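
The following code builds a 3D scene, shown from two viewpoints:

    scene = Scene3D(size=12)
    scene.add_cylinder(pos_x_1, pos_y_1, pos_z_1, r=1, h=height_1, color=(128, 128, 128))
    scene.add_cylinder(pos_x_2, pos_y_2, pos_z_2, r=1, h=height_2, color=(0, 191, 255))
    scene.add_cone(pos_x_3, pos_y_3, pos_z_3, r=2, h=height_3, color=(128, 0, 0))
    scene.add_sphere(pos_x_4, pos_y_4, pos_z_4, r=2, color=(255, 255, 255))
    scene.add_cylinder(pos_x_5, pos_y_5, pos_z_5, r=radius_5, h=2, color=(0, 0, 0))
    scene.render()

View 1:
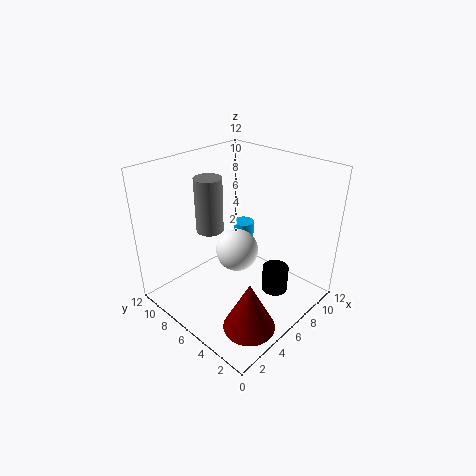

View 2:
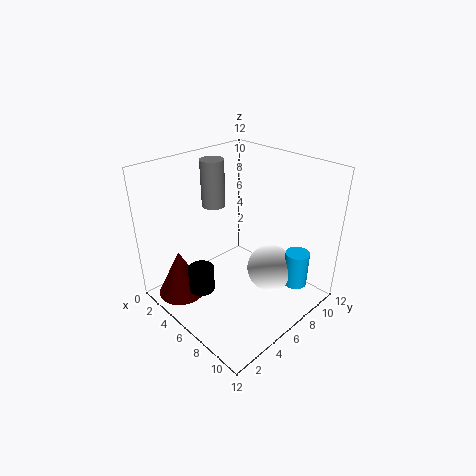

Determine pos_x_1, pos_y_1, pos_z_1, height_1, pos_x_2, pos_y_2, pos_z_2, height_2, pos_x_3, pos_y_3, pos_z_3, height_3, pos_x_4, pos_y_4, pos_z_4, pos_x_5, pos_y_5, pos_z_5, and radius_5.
pos_x_1 = 3; pos_y_1 = 6; pos_z_1 = 8; height_1 = 4; pos_x_2 = 10; pos_y_2 = 9; pos_z_2 = 2; height_2 = 3; pos_x_3 = 3; pos_y_3 = 2; pos_z_3 = 1; height_3 = 4; pos_x_4 = 8; pos_y_4 = 8; pos_z_4 = 3; pos_x_5 = 6; pos_y_5 = 2; pos_z_5 = 3; radius_5 = 1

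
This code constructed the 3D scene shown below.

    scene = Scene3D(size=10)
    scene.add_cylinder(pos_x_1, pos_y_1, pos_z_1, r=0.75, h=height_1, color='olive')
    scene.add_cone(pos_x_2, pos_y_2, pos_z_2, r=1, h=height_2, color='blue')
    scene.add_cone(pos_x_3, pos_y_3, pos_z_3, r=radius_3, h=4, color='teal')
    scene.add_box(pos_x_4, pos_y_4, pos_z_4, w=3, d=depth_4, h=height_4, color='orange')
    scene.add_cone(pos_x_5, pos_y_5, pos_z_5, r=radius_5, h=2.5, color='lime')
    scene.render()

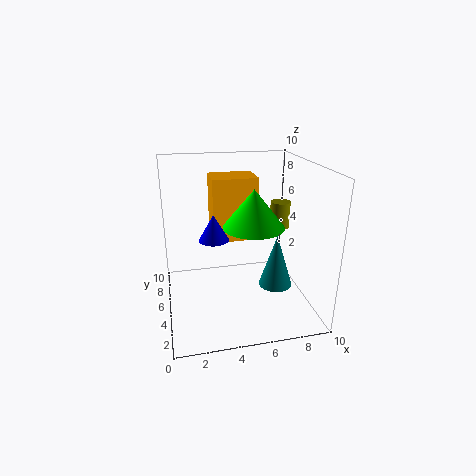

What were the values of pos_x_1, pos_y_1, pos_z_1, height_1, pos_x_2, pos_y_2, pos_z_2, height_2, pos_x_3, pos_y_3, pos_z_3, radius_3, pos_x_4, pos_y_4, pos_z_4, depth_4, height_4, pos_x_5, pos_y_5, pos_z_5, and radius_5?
pos_x_1 = 8.75; pos_y_1 = 7; pos_z_1 = 4.75; height_1 = 2; pos_x_2 = 3.25; pos_y_2 = 4.5; pos_z_2 = 5.25; height_2 = 1.75; pos_x_3 = 8; pos_y_3 = 5.25; pos_z_3 = 0.75; radius_3 = 1.25; pos_x_4 = 3.25; pos_y_4 = 4.5; pos_z_4 = 5; depth_4 = 2.25; height_4 = 4.25; pos_x_5 = 5.75; pos_y_5 = 3.75; pos_z_5 = 6.25; radius_5 = 2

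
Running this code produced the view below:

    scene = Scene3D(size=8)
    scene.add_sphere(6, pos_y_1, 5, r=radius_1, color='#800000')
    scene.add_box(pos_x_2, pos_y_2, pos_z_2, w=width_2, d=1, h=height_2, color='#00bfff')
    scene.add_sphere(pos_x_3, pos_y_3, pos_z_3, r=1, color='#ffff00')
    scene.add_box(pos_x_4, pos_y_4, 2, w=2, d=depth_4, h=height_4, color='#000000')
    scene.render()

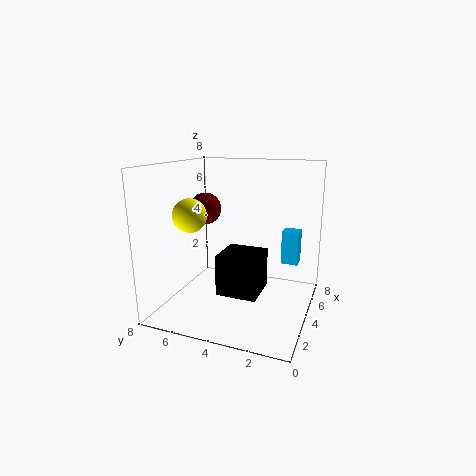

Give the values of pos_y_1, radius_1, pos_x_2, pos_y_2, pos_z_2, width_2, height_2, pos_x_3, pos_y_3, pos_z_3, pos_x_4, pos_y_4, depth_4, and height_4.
pos_y_1 = 7, radius_1 = 1, pos_x_2 = 6, pos_y_2 = 1, pos_z_2 = 2, width_2 = 1, height_2 = 2, pos_x_3 = 4, pos_y_3 = 7, pos_z_3 = 5, pos_x_4 = 1, pos_y_4 = 2, depth_4 = 2, height_4 = 2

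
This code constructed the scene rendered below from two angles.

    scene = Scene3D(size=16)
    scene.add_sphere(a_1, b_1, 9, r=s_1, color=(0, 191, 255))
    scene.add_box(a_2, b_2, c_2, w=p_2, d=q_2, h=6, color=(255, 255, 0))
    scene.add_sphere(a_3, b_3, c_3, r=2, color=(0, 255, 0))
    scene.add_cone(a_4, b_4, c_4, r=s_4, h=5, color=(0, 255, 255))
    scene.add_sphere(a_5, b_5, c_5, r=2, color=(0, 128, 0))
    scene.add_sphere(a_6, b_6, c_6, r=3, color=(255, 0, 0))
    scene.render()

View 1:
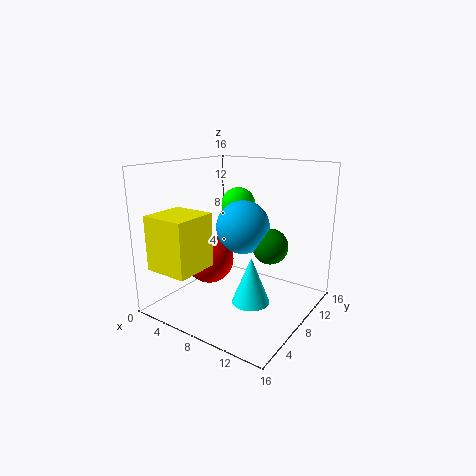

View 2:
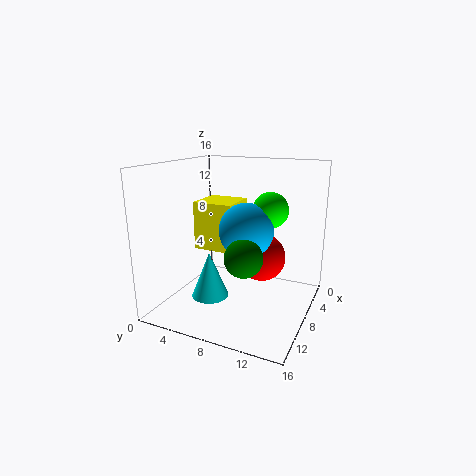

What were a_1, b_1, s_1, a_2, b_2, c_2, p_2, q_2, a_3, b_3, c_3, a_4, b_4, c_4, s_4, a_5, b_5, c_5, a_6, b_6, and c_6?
a_1 = 8, b_1 = 9, s_1 = 3, a_2 = 1, b_2 = 1, c_2 = 5, p_2 = 5, q_2 = 5, a_3 = 6, b_3 = 11, c_3 = 11, a_4 = 11, b_4 = 6, c_4 = 2, s_4 = 2, a_5 = 11, b_5 = 10, c_5 = 7, a_6 = 3, b_6 = 9, c_6 = 4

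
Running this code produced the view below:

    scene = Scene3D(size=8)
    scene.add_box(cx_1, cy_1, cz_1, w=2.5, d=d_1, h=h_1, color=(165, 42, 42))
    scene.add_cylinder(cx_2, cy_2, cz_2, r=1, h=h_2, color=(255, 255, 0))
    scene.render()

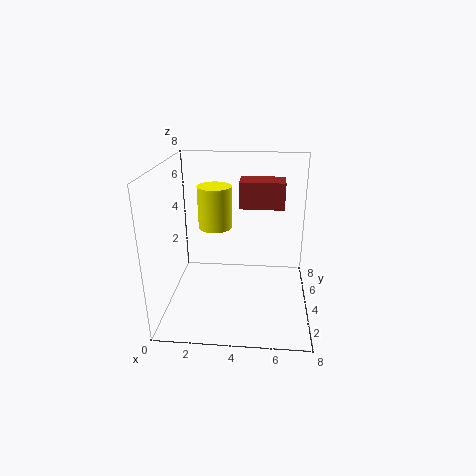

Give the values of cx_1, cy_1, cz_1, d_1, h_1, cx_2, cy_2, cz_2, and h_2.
cx_1 = 4
cy_1 = 4.5
cz_1 = 5.5
d_1 = 1.5
h_1 = 1.5
cx_2 = 2.5
cy_2 = 5.5
cz_2 = 4
h_2 = 2.5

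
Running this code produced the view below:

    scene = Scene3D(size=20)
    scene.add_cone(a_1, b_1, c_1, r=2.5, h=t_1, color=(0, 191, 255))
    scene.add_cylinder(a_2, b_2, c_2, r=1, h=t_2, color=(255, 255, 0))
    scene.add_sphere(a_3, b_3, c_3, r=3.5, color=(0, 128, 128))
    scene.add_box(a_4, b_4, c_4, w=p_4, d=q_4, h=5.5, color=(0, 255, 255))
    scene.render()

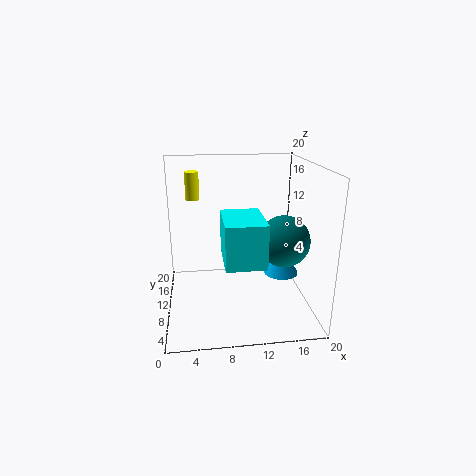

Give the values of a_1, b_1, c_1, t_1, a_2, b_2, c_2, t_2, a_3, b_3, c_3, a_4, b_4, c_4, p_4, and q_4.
a_1 = 16.5; b_1 = 10.5; c_1 = 4; t_1 = 4.5; a_2 = 4; b_2 = 14.5; c_2 = 14.5; t_2 = 4; a_3 = 16; b_3 = 8; c_3 = 10; a_4 = 7.5; b_4 = 2; c_4 = 9; p_4 = 5; q_4 = 7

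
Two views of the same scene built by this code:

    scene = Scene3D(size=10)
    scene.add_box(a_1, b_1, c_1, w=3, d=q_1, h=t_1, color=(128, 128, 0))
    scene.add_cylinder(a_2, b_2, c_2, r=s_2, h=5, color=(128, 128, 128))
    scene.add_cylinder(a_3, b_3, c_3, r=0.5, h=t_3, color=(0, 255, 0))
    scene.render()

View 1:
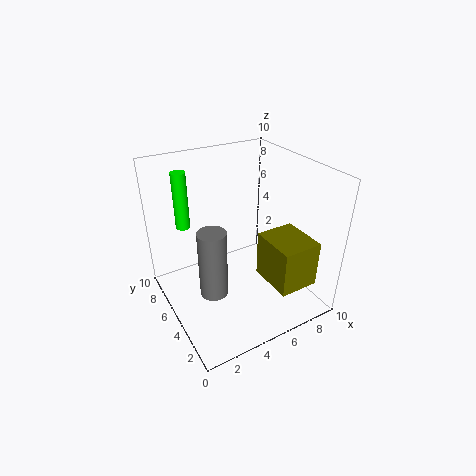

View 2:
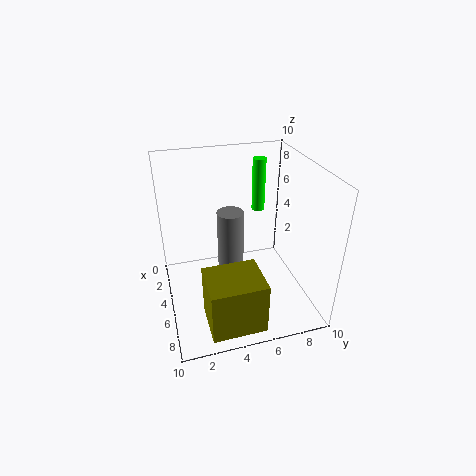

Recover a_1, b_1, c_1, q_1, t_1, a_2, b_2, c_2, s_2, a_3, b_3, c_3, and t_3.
a_1 = 7
b_1 = 2
c_1 = 1
q_1 = 3.5
t_1 = 3.5
a_2 = 3
b_2 = 5
c_2 = 1
s_2 = 1
a_3 = 2
b_3 = 7.5
c_3 = 5.5
t_3 = 4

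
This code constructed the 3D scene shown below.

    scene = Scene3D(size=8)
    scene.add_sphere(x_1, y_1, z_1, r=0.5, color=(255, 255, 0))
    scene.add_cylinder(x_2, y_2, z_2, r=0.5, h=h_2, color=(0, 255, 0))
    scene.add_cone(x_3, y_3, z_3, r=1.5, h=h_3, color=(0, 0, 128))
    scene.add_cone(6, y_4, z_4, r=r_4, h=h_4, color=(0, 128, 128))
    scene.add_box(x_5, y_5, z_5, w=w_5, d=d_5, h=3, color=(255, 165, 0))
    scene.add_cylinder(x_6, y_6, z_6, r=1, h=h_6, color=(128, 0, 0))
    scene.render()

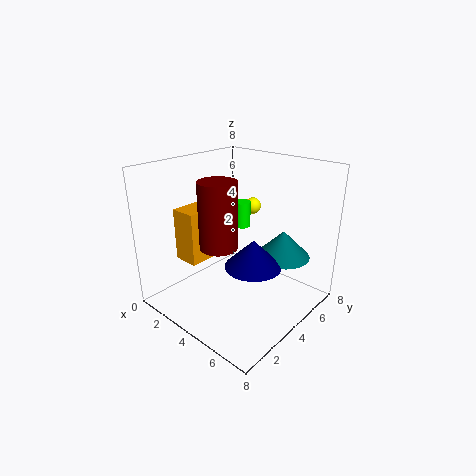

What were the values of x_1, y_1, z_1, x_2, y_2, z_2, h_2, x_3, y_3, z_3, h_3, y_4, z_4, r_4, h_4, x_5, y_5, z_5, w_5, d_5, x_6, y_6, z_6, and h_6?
x_1 = 3
y_1 = 6.5
z_1 = 5
x_2 = 3
y_2 = 5.5
z_2 = 4
h_2 = 1.5
x_3 = 5.5
y_3 = 3.5
z_3 = 3
h_3 = 1.5
y_4 = 5.5
z_4 = 3
r_4 = 1.5
h_4 = 1.5
x_5 = 1
y_5 = 2
z_5 = 2.5
w_5 = 1.5
d_5 = 2.5
x_6 = 4
y_6 = 2.5
z_6 = 4
h_6 = 3.5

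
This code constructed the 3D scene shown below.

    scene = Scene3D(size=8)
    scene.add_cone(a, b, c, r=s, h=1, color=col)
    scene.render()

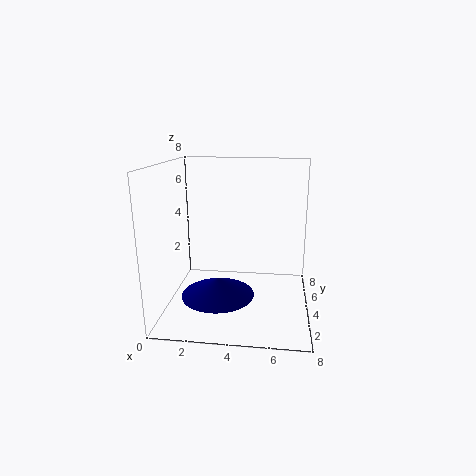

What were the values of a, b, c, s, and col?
a = 3; b = 3; c = 1; s = 2; col = 'navy'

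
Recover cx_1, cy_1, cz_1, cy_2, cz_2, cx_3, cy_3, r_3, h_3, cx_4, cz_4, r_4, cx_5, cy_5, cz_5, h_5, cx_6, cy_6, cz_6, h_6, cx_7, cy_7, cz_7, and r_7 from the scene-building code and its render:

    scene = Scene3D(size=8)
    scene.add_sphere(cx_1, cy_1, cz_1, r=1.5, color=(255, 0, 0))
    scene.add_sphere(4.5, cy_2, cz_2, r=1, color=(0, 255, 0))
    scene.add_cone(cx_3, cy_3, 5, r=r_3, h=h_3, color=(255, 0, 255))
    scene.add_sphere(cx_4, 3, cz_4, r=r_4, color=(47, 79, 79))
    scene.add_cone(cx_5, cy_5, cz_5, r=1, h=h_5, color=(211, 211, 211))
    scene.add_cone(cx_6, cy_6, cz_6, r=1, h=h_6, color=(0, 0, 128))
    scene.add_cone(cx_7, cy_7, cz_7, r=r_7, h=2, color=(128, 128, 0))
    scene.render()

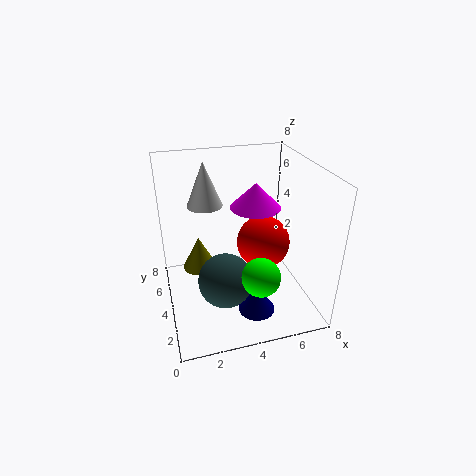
cx_1 = 5.5, cy_1 = 4, cz_1 = 3.5, cy_2 = 1.5, cz_2 = 3, cx_3 = 5.5, cy_3 = 5.5, r_3 = 1.5, h_3 = 1.5, cx_4 = 3, cz_4 = 2, r_4 = 1.5, cx_5 = 2.5, cy_5 = 5.5, cz_5 = 5.5, h_5 = 2.5, cx_6 = 4.5, cy_6 = 2, cz_6 = 0.5, h_6 = 1.5, cx_7 = 2, cy_7 = 5.5, cz_7 = 1.5, r_7 = 1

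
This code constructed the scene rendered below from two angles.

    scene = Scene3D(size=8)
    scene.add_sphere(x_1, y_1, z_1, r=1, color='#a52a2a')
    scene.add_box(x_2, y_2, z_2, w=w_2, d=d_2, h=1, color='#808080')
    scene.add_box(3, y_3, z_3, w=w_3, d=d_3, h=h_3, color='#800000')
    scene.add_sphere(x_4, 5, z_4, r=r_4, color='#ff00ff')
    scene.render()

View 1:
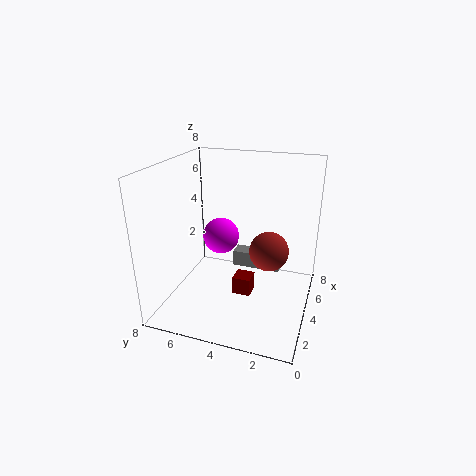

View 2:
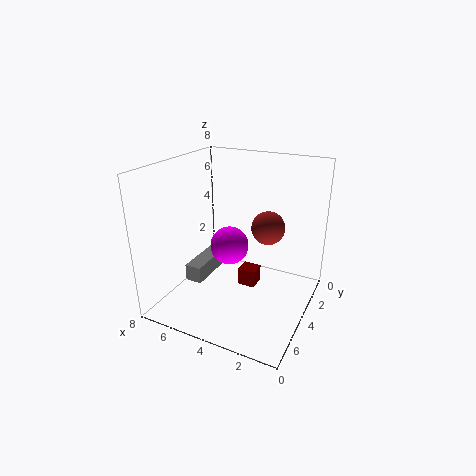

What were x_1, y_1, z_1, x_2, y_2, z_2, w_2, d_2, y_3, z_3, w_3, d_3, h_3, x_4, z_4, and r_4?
x_1 = 3, y_1 = 2, z_1 = 4, x_2 = 6, y_2 = 2, z_2 = 1, w_2 = 1, d_2 = 3, y_3 = 3, z_3 = 1, w_3 = 1, d_3 = 1, h_3 = 1, x_4 = 4, z_4 = 4, r_4 = 1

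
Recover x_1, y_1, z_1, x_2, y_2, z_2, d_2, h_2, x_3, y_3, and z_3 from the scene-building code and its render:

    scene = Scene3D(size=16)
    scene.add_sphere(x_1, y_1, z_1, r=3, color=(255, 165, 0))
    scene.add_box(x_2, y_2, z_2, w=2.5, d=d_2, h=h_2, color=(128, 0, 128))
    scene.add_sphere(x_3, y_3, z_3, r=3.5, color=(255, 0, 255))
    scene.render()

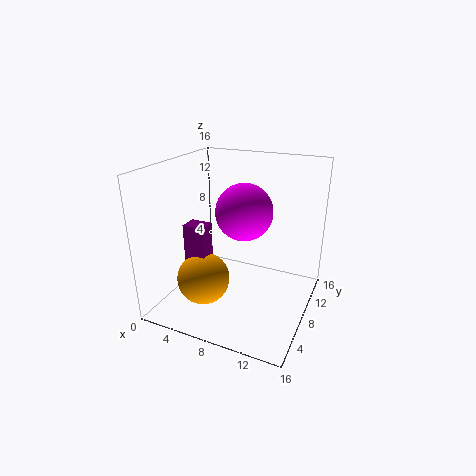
x_1 = 4.5
y_1 = 6
z_1 = 3
x_2 = 2.5
y_2 = 5.5
z_2 = 4
d_2 = 2
h_2 = 5.5
x_3 = 7
y_3 = 12
z_3 = 9.5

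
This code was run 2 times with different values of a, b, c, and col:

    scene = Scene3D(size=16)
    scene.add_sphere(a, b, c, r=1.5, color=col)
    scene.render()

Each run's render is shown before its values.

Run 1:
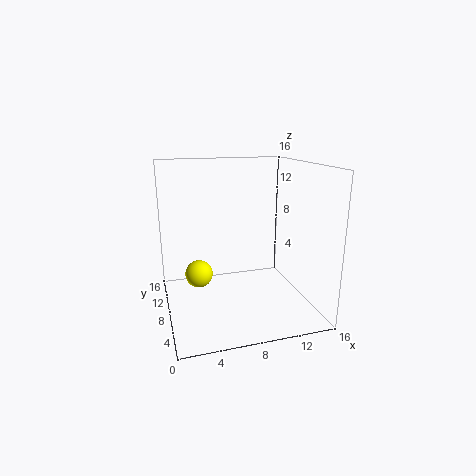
a = 3.5
b = 8
c = 4.25
col = 'yellow'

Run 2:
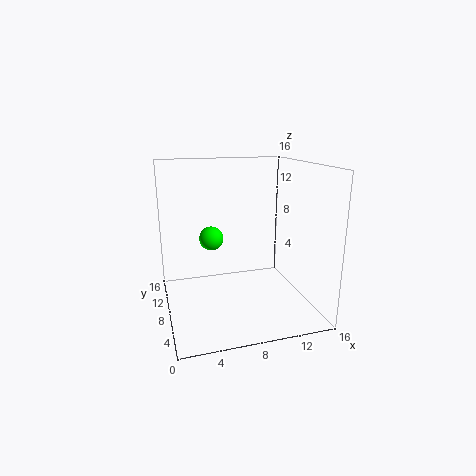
a = 6
b = 13
c = 6.5
col = 'lime'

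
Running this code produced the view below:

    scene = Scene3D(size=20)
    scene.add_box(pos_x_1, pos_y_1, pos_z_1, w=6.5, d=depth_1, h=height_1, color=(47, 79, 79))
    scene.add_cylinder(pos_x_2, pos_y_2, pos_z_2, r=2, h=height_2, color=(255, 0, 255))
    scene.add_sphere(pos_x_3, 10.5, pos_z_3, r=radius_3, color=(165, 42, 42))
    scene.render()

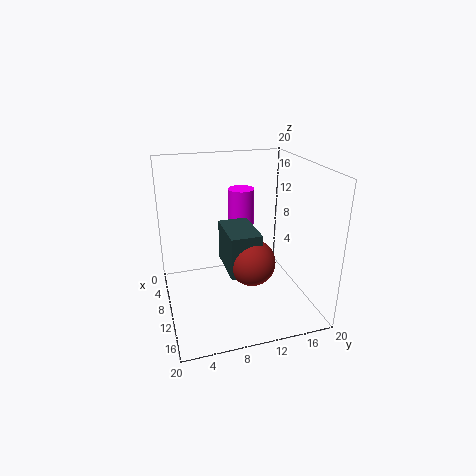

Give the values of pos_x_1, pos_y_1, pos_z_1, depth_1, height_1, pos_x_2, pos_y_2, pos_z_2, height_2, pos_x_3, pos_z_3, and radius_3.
pos_x_1 = 9; pos_y_1 = 7.5; pos_z_1 = 7; depth_1 = 4; height_1 = 5.5; pos_x_2 = 3.5; pos_y_2 = 12.5; pos_z_2 = 5.5; height_2 = 9.5; pos_x_3 = 14.5; pos_z_3 = 8.5; radius_3 = 3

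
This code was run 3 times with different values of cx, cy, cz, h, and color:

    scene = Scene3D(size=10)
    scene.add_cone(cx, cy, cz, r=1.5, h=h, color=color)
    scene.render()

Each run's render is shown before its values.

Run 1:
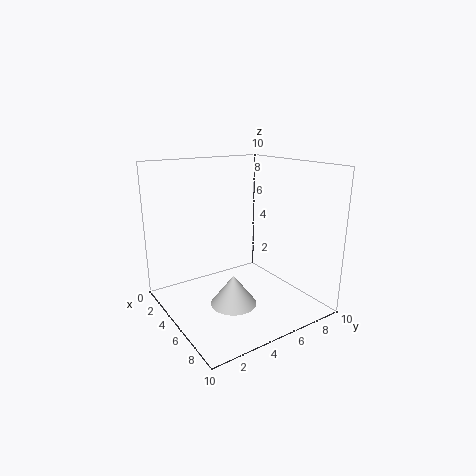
cx = 6.75
cy = 3.5
cz = 1.25
h = 2
color = 'lightgray'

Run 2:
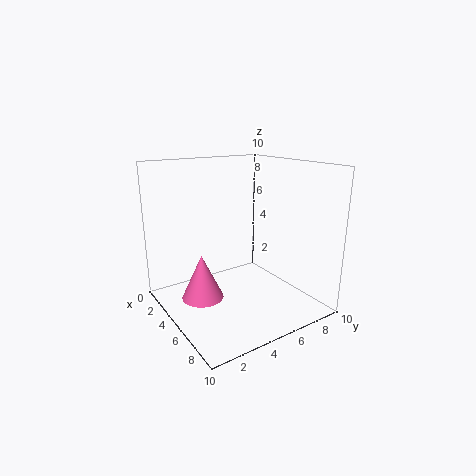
cx = 3.75
cy = 2.75
cz = 0.5
h = 3.25
color = 'hotpink'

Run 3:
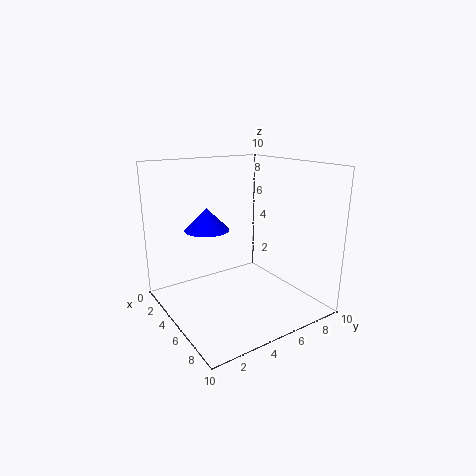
cx = 4.25
cy = 3
cz = 5.75
h = 1.5
color = 'blue'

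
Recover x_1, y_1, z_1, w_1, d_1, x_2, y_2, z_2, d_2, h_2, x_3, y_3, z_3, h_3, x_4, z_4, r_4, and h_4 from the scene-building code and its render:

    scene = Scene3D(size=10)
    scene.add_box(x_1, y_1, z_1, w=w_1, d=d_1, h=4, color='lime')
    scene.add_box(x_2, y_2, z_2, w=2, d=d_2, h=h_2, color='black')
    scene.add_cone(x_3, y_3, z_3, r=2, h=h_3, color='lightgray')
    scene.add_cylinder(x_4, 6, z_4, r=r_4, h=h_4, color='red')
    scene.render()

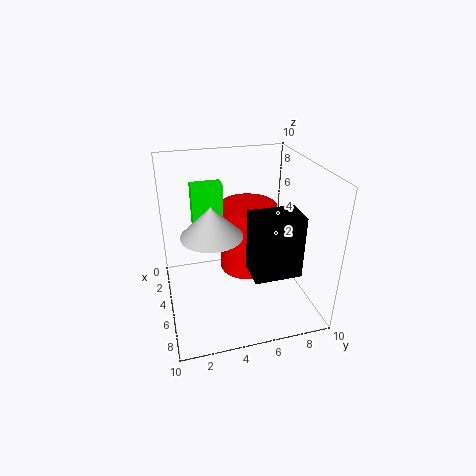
x_1 = 4
y_1 = 2
z_1 = 5
w_1 = 1
d_1 = 2
x_2 = 7
y_2 = 5
z_2 = 4
d_2 = 3
h_2 = 4
x_3 = 6
y_3 = 3
z_3 = 6
h_3 = 2
x_4 = 4
z_4 = 2
r_4 = 2
h_4 = 5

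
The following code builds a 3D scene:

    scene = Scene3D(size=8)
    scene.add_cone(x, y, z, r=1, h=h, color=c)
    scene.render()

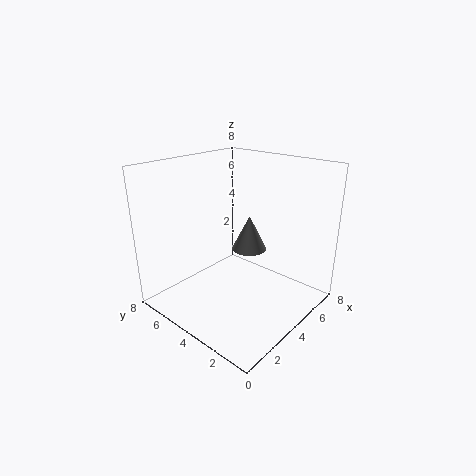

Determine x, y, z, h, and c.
x = 5
y = 4
z = 3
h = 2
c = 'gray'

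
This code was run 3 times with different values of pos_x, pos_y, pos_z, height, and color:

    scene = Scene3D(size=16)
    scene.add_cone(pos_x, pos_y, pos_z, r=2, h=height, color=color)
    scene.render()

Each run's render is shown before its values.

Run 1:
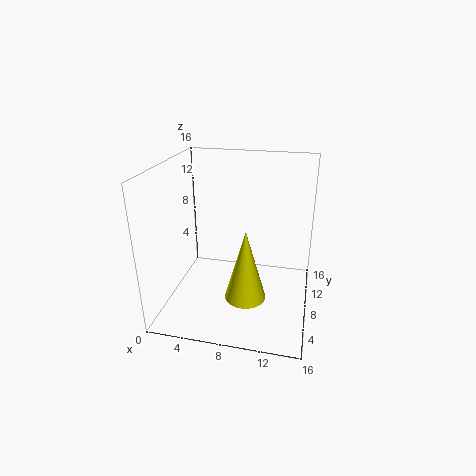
pos_x = 10; pos_y = 2.5; pos_z = 4.5; height = 7; color = 'yellow'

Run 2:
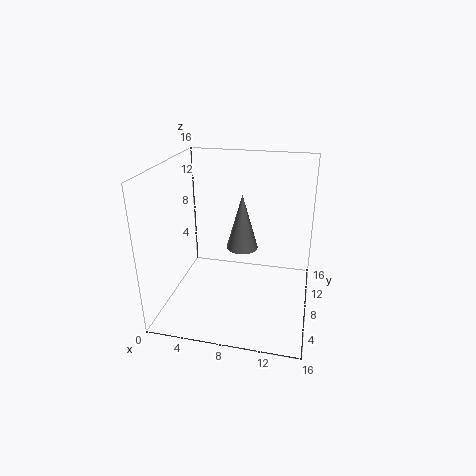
pos_x = 7.5; pos_y = 12.5; pos_z = 4.5; height = 7; color = 'gray'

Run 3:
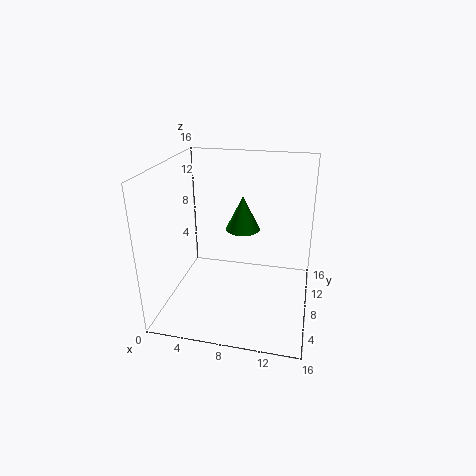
pos_x = 8; pos_y = 10.5; pos_z = 8; height = 4; color = 'green'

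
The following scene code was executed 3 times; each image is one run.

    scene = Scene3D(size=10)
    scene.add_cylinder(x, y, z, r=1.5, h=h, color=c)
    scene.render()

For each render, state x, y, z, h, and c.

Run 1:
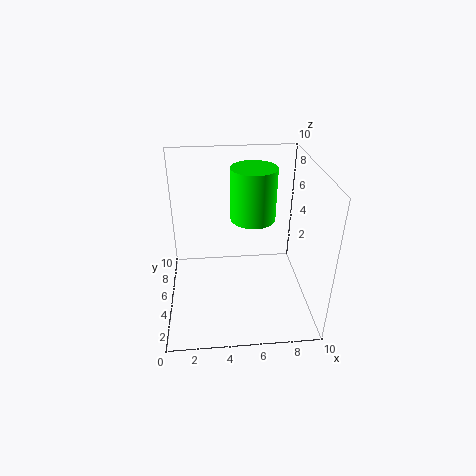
x = 6
y = 5
z = 6.5
h = 3.5
c = 'lime'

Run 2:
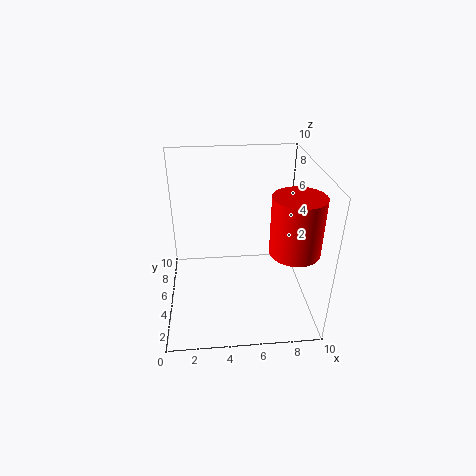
x = 8
y = 1.5
z = 6
h = 3.5
c = 'red'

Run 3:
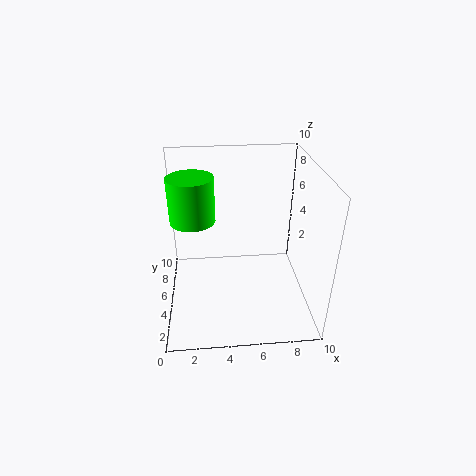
x = 2
y = 5
z = 6.5
h = 3
c = 'lime'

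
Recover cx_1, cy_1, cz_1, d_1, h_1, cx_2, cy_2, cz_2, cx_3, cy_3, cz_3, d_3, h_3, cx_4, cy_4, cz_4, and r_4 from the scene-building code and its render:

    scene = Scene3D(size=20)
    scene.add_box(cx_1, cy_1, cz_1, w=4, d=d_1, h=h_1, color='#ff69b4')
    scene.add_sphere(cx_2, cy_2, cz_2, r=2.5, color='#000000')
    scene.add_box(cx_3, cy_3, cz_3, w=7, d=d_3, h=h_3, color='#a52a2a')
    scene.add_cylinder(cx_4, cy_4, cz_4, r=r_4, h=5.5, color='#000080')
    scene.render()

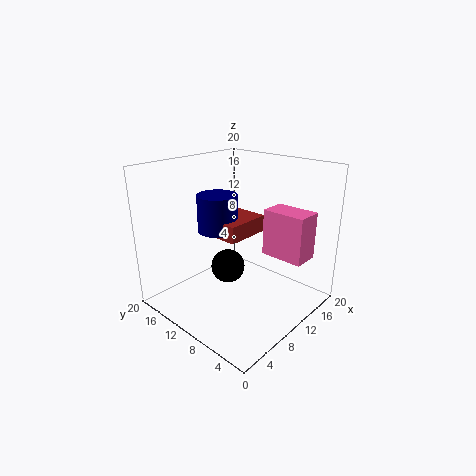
cx_1 = 15, cy_1 = 3, cz_1 = 6, d_1 = 6.5, h_1 = 7, cx_2 = 10.5, cy_2 = 12.5, cz_2 = 4.5, cx_3 = 9.5, cy_3 = 10.5, cz_3 = 9, d_3 = 6.5, h_3 = 2.5, cx_4 = 11, cy_4 = 15, cz_4 = 9.5, r_4 = 3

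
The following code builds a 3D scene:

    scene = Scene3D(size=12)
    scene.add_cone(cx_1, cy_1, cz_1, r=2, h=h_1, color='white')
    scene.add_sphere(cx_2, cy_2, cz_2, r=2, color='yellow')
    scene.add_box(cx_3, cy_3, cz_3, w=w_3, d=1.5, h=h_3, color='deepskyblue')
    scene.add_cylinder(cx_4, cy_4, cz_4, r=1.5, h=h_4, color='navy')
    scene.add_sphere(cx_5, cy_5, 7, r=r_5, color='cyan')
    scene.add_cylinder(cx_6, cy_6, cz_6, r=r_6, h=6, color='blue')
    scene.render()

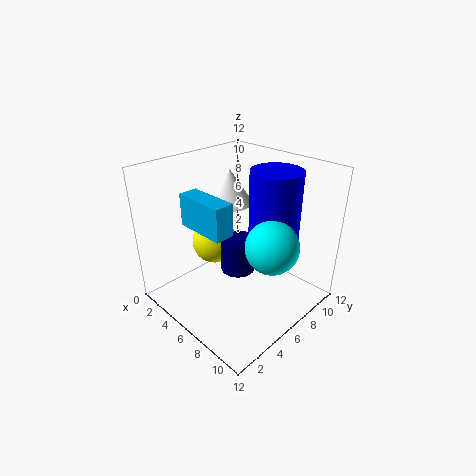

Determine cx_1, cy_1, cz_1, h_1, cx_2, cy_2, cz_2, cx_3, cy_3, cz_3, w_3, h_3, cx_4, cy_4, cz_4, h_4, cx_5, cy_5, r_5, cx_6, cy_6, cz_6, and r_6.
cx_1 = 3.5, cy_1 = 7.5, cz_1 = 8, h_1 = 3, cx_2 = 3, cy_2 = 6, cz_2 = 4.5, cx_3 = 4, cy_3 = 2, cz_3 = 8, w_3 = 4, h_3 = 2.5, cx_4 = 5.5, cy_4 = 6.5, cz_4 = 2.5, h_4 = 3, cx_5 = 10, cy_5 = 5.5, r_5 = 2, cx_6 = 8.5, cy_6 = 7.5, cz_6 = 6, r_6 = 2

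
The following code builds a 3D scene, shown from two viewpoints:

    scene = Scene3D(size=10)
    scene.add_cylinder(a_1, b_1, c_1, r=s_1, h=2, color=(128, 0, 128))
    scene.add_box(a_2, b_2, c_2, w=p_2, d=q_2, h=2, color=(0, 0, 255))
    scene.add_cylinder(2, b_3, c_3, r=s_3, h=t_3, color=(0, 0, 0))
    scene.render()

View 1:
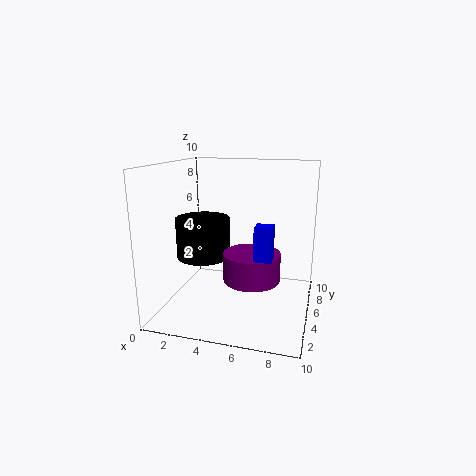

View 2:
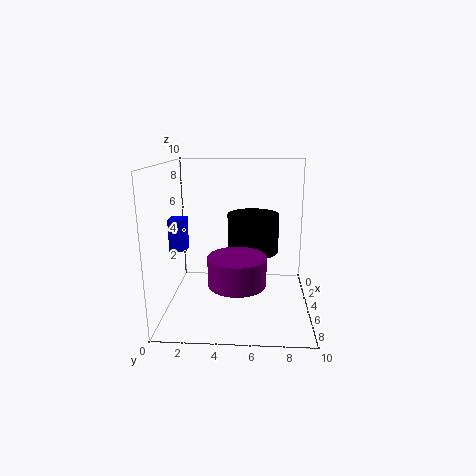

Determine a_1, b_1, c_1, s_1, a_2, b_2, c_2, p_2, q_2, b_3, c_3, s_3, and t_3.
a_1 = 6, b_1 = 5, c_1 = 2, s_1 = 2, a_2 = 7, b_2 = 1, c_2 = 5, p_2 = 1, q_2 = 1, b_3 = 6, c_3 = 3, s_3 = 2, t_3 = 3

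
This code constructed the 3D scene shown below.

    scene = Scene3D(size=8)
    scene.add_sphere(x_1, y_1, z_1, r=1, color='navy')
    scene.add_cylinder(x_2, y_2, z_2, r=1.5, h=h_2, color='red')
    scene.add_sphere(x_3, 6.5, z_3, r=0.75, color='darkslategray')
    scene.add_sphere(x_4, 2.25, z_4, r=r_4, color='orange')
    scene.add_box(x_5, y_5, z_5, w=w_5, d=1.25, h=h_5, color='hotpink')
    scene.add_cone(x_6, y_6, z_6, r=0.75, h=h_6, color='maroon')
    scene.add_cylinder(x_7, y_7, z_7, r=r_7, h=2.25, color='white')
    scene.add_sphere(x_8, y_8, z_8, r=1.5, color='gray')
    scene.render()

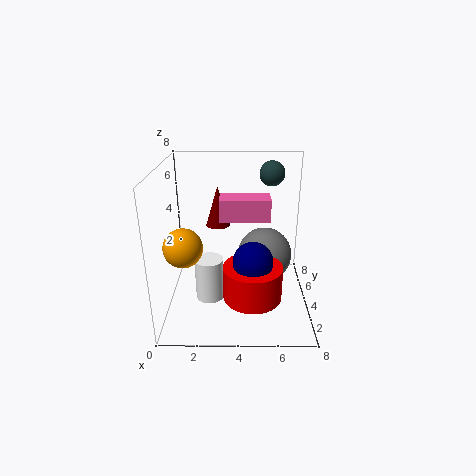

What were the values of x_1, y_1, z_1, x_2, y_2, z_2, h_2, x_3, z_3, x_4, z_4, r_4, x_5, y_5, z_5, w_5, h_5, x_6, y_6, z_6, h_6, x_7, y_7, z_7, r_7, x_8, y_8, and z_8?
x_1 = 4.75
y_1 = 1.75
z_1 = 3.75
x_2 = 4.75
y_2 = 1.75
z_2 = 1.75
h_2 = 1.75
x_3 = 6
z_3 = 7
x_4 = 1.25
z_4 = 4.25
r_4 = 1
x_5 = 3
y_5 = 3.75
z_5 = 5
w_5 = 2.75
h_5 = 1.25
x_6 = 2.75
y_6 = 6.5
z_6 = 3.75
h_6 = 2.5
x_7 = 2.5
y_7 = 2.5
z_7 = 1.25
r_7 = 0.75
x_8 = 5.5
y_8 = 4
z_8 = 3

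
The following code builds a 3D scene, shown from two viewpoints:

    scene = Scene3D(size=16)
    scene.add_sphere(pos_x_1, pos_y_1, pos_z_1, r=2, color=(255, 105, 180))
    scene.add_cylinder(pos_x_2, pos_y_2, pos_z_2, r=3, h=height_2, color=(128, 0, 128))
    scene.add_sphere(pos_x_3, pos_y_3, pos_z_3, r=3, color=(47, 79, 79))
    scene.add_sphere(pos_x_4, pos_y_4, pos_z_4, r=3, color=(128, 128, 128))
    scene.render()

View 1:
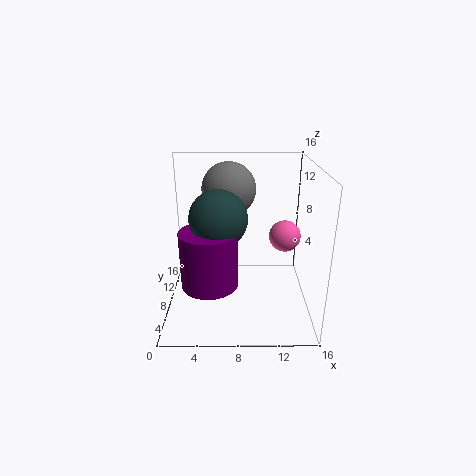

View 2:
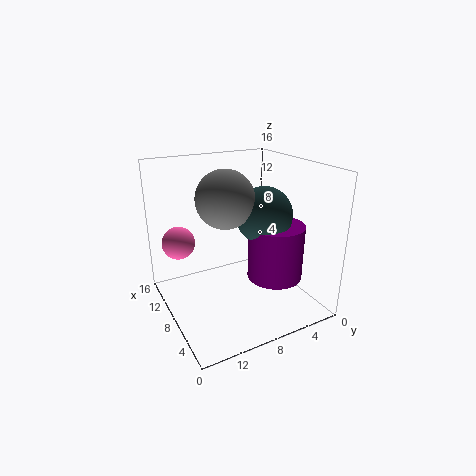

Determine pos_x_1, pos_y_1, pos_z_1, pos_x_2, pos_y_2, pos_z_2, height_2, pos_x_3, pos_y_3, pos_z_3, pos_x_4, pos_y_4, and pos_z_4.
pos_x_1 = 14
pos_y_1 = 13
pos_z_1 = 6
pos_x_2 = 5
pos_y_2 = 5
pos_z_2 = 4
height_2 = 6
pos_x_3 = 6
pos_y_3 = 6
pos_z_3 = 11
pos_x_4 = 7
pos_y_4 = 10
pos_z_4 = 13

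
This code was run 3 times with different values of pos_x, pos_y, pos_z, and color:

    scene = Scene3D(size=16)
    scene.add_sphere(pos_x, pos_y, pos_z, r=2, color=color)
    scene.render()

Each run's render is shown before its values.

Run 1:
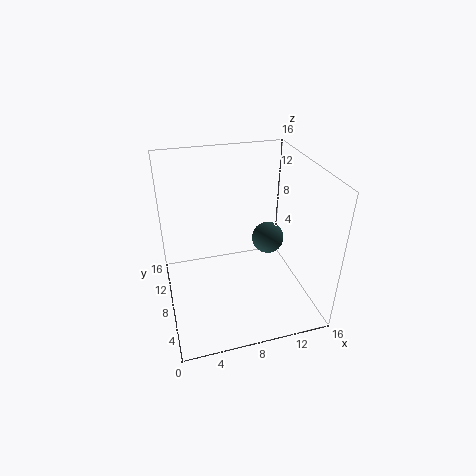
pos_x = 13; pos_y = 11.5; pos_z = 5; color = 'darkslategray'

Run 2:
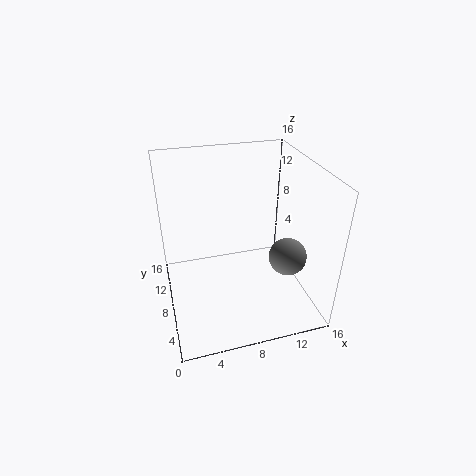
pos_x = 12.5; pos_y = 4.5; pos_z = 7; color = 'gray'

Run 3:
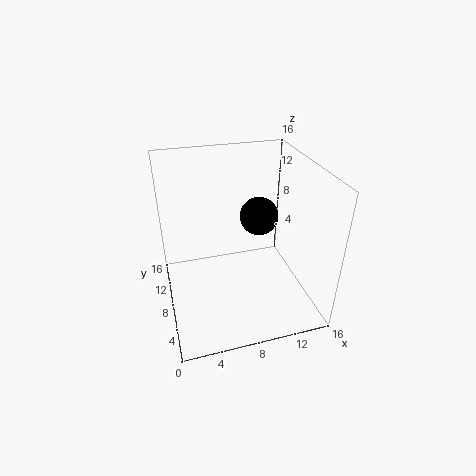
pos_x = 10; pos_y = 7; pos_z = 11; color = 'black'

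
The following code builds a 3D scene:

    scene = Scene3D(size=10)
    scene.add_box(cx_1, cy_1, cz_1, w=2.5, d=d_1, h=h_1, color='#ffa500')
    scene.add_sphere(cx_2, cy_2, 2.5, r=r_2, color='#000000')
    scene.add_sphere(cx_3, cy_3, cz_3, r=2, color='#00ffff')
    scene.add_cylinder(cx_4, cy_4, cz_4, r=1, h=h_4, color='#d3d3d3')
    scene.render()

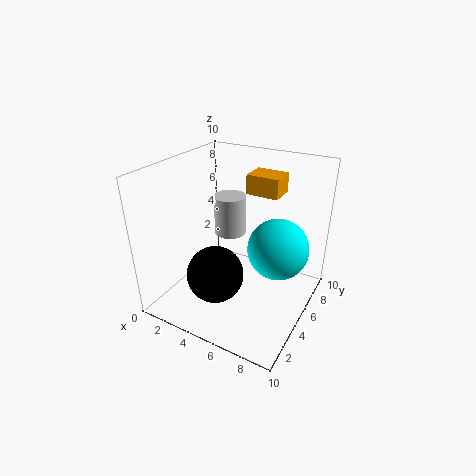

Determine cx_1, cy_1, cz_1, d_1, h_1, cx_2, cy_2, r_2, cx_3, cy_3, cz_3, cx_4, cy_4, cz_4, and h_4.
cx_1 = 4
cy_1 = 8
cz_1 = 7
d_1 = 2
h_1 = 1.5
cx_2 = 4
cy_2 = 3.5
r_2 = 2
cx_3 = 8
cy_3 = 5
cz_3 = 5
cx_4 = 5
cy_4 = 4
cz_4 = 6
h_4 = 2.5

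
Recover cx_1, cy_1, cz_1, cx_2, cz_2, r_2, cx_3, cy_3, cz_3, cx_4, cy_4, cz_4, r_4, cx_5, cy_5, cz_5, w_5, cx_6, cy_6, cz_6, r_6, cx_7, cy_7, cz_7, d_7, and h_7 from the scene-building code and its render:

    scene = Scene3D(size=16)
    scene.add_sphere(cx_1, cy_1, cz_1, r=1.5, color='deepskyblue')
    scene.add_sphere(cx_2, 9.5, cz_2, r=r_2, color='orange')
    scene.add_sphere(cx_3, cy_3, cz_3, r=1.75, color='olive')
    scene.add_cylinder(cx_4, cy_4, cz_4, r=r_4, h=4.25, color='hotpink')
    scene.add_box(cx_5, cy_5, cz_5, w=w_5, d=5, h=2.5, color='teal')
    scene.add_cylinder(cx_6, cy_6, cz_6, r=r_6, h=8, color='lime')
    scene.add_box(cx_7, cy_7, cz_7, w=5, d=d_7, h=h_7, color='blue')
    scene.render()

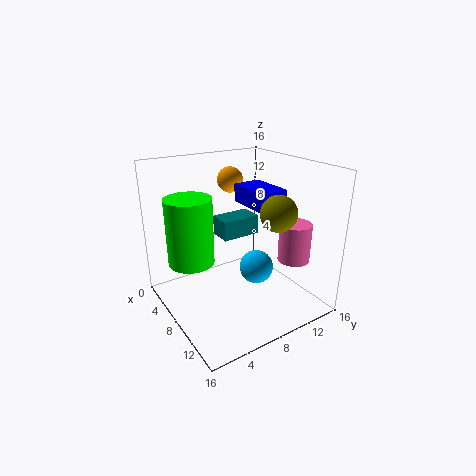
cx_1 = 14.5, cy_1 = 5.75, cz_1 = 8.25, cx_2 = 4, cz_2 = 13.5, r_2 = 1.5, cx_3 = 13.75, cy_3 = 8.75, cz_3 = 12.5, cx_4 = 12, cy_4 = 12.75, cz_4 = 5.75, r_4 = 1.75, cx_5 = 1, cy_5 = 8.75, cz_5 = 5.75, w_5 = 3, cx_6 = 3.5, cy_6 = 4.25, cz_6 = 4, r_6 = 2.75, cx_7 = 5.75, cy_7 = 9, cz_7 = 11.5, d_7 = 3.25, h_7 = 2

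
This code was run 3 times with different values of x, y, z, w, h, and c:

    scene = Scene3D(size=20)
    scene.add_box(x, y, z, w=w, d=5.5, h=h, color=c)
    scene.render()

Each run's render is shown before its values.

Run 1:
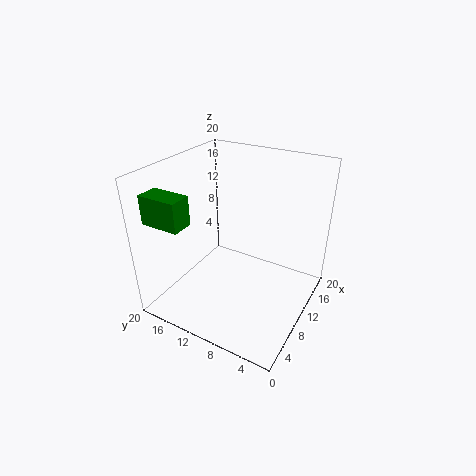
x = 2.5; y = 14.5; z = 13; w = 3; h = 4; c = 'green'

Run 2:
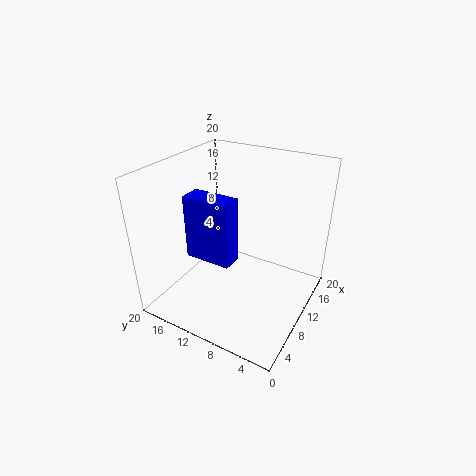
x = 1.5; y = 6.5; z = 11.5; w = 2.5; h = 7.5; c = 'blue'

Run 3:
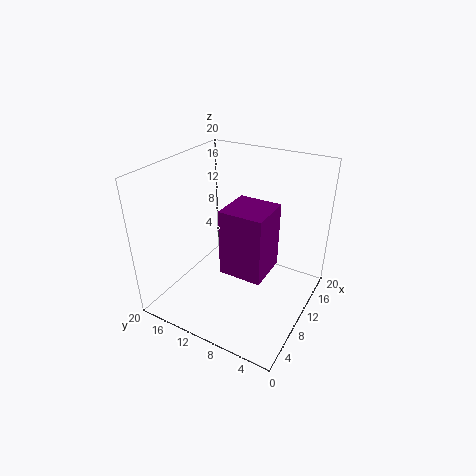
x = 4.5; y = 4; z = 8; w = 5.5; h = 8.5; c = 'purple'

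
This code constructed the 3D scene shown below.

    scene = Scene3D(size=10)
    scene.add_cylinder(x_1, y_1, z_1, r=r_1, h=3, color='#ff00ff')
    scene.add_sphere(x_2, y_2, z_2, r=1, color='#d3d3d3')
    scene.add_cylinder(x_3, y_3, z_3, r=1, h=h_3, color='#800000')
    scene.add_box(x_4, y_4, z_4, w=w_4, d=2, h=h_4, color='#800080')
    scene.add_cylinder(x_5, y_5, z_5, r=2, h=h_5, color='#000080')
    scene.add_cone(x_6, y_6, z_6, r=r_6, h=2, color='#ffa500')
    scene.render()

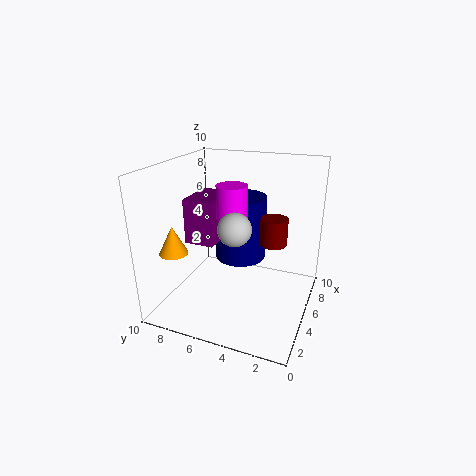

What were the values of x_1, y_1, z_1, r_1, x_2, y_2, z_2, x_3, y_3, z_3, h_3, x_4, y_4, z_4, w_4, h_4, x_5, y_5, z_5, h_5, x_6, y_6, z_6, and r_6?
x_1 = 4
y_1 = 5
z_1 = 6
r_1 = 1
x_2 = 2
y_2 = 4
z_2 = 7
x_3 = 7
y_3 = 3
z_3 = 4
h_3 = 2
x_4 = 3
y_4 = 6
z_4 = 5
w_4 = 3
h_4 = 3
x_5 = 8
y_5 = 6
z_5 = 2
h_5 = 5
x_6 = 3
y_6 = 9
z_6 = 4
r_6 = 1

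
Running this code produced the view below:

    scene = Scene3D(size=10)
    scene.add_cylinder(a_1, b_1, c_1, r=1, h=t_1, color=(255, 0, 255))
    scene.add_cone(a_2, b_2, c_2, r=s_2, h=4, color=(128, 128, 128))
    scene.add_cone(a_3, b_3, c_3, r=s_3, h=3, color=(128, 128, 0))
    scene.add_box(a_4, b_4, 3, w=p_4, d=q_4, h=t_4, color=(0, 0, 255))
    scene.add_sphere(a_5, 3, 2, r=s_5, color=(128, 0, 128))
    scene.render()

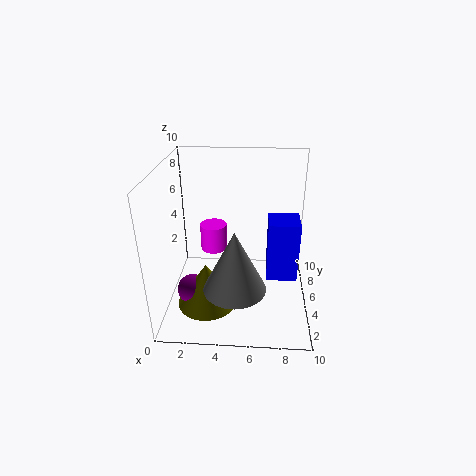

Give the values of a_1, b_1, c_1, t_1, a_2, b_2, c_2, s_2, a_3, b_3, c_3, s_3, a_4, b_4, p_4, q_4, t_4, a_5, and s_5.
a_1 = 3, b_1 = 7, c_1 = 3, t_1 = 2, a_2 = 5, b_2 = 2, c_2 = 3, s_2 = 2, a_3 = 3, b_3 = 3, c_3 = 1, s_3 = 2, a_4 = 7, b_4 = 3, p_4 = 2, q_4 = 2, t_4 = 4, a_5 = 2, s_5 = 1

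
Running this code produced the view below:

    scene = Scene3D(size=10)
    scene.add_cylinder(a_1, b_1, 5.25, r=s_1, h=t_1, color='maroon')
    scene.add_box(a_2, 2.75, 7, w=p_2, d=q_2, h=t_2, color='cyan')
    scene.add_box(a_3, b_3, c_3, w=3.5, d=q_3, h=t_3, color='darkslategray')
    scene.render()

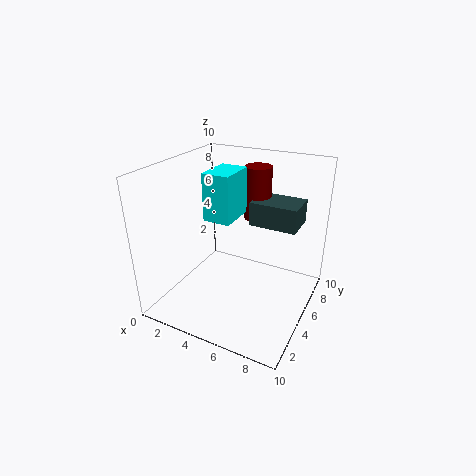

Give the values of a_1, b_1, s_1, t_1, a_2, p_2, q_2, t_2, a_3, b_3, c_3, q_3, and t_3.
a_1 = 5; b_1 = 8.25; s_1 = 1; t_1 = 4; a_2 = 3.75; p_2 = 1.75; q_2 = 2.5; t_2 = 3; a_3 = 5; b_3 = 6.75; c_3 = 5.25; q_3 = 2.5; t_3 = 1.75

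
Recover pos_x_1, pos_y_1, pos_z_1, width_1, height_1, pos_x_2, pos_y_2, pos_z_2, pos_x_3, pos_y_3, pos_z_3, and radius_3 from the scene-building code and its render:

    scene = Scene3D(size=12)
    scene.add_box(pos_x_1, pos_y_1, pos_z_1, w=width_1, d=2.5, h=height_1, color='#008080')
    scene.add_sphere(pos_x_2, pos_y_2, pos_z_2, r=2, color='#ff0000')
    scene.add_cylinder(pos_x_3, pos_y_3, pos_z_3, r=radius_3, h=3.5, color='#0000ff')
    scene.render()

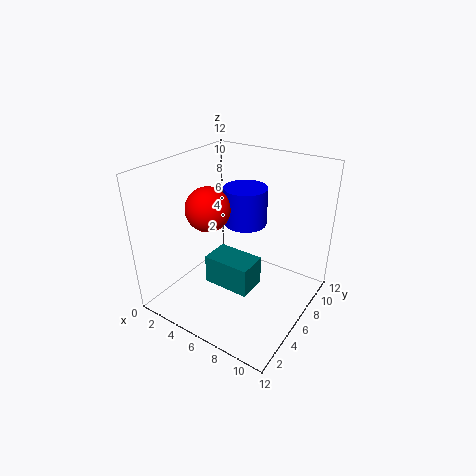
pos_x_1 = 4, pos_y_1 = 4, pos_z_1 = 2, width_1 = 4, height_1 = 2.5, pos_x_2 = 2.5, pos_y_2 = 6.5, pos_z_2 = 7.5, pos_x_3 = 4.5, pos_y_3 = 9.5, pos_z_3 = 5.5, radius_3 = 2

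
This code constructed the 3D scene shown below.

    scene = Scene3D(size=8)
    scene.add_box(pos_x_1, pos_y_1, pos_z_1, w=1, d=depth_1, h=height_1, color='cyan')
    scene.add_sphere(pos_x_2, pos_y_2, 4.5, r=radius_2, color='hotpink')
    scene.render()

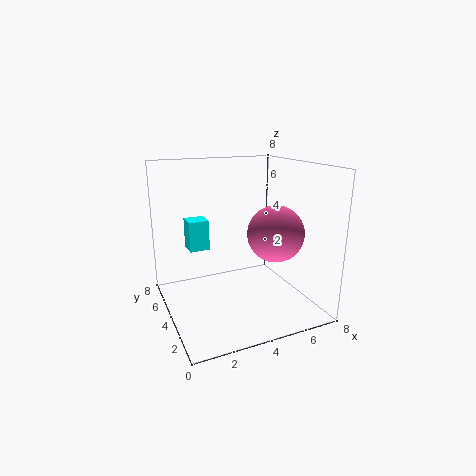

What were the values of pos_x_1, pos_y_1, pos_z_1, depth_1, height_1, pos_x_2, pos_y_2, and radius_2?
pos_x_1 = 1, pos_y_1 = 3, pos_z_1 = 4, depth_1 = 1, height_1 = 1.5, pos_x_2 = 5.5, pos_y_2 = 2.5, radius_2 = 1.5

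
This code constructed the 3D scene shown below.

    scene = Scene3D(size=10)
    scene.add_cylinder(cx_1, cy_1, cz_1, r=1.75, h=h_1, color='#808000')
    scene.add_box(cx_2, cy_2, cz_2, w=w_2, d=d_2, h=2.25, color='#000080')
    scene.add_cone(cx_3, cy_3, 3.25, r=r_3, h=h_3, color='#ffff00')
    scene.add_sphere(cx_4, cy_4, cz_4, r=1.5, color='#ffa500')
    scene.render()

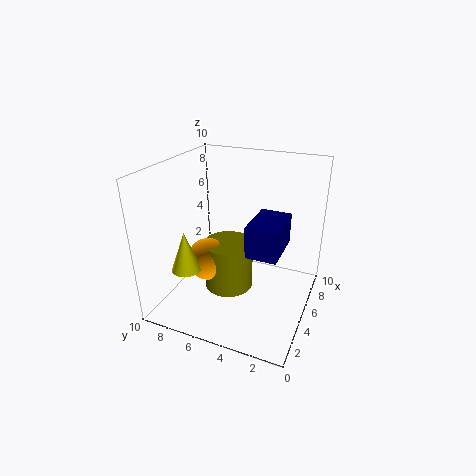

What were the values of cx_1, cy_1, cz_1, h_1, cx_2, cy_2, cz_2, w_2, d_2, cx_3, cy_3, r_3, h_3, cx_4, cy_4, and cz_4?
cx_1 = 5; cy_1 = 5.75; cz_1 = 1; h_1 = 3.5; cx_2 = 4.25; cy_2 = 2; cz_2 = 4; w_2 = 3.5; d_2 = 2.25; cx_3 = 2.5; cy_3 = 7.75; r_3 = 1; h_3 = 2.75; cx_4 = 4.25; cy_4 = 7; cz_4 = 3.25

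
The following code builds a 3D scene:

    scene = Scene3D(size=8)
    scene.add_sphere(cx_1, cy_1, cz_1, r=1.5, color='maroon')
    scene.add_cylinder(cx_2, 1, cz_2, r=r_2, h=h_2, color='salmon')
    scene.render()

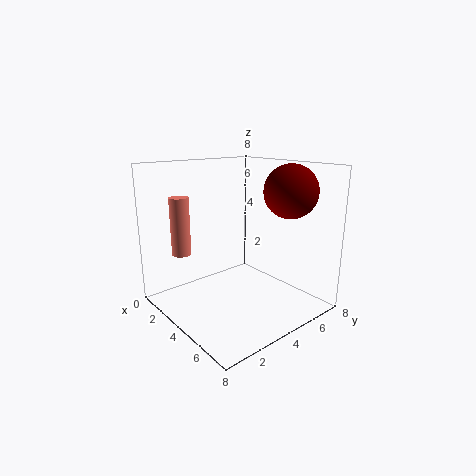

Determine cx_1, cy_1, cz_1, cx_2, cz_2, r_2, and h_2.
cx_1 = 5.5, cy_1 = 6.5, cz_1 = 6.5, cx_2 = 3, cz_2 = 3.5, r_2 = 0.5, h_2 = 3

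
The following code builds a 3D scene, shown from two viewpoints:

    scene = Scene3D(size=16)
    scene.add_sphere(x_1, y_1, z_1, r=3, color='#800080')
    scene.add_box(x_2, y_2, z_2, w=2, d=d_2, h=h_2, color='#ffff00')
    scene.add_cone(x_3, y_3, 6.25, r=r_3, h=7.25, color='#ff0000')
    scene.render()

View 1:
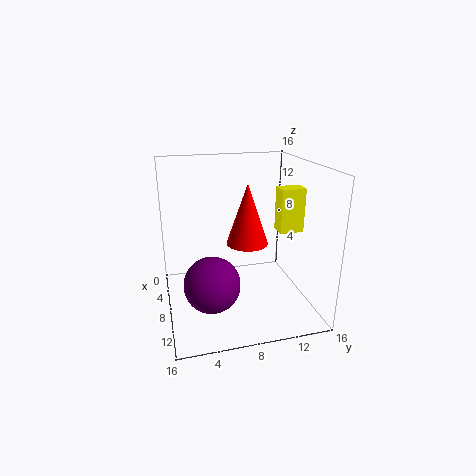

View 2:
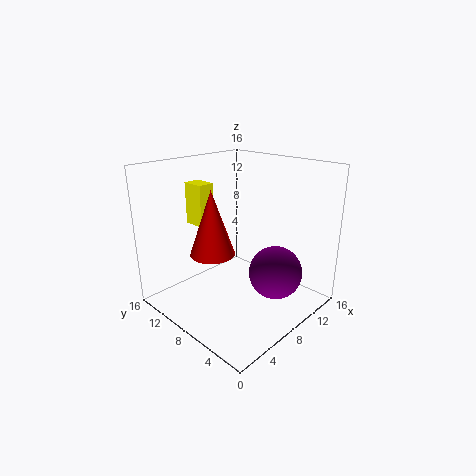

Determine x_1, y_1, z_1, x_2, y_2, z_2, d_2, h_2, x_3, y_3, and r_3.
x_1 = 10.5; y_1 = 4.5; z_1 = 4; x_2 = 6.75; y_2 = 12.75; z_2 = 8.25; d_2 = 2.75; h_2 = 5; x_3 = 5.75; y_3 = 9.75; r_3 = 2.5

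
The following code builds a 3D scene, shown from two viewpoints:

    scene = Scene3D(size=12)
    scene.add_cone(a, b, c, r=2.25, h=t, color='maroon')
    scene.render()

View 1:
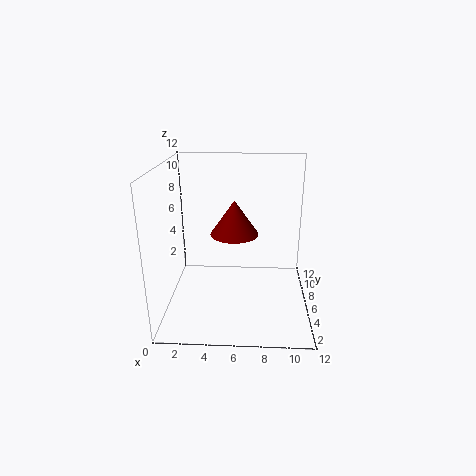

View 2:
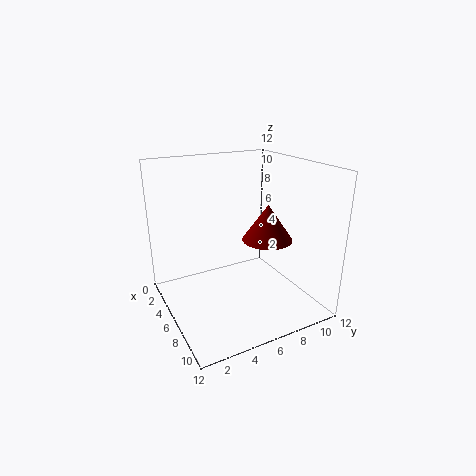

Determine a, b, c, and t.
a = 5.5; b = 9.25; c = 5; t = 3.25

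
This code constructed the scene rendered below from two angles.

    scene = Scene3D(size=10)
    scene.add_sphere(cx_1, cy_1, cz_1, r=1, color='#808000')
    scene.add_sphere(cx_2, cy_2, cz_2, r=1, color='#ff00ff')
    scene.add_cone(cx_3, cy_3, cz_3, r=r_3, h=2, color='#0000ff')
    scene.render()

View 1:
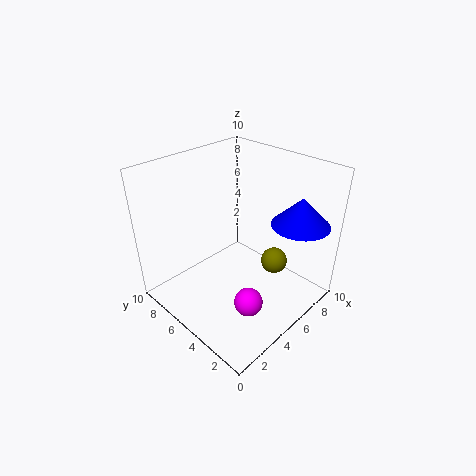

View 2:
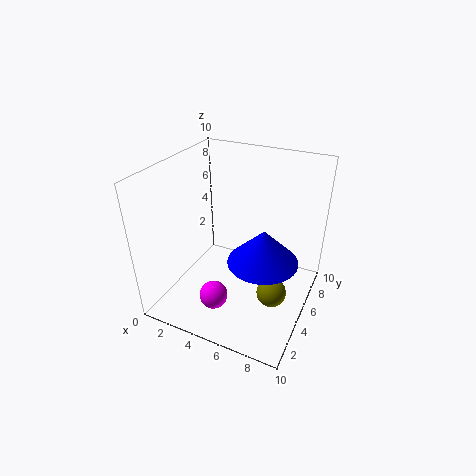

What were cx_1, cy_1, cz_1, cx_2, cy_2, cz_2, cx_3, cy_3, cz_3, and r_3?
cx_1 = 8, cy_1 = 4, cz_1 = 2, cx_2 = 4, cy_2 = 3, cz_2 = 1, cx_3 = 8, cy_3 = 2, cz_3 = 6, r_3 = 2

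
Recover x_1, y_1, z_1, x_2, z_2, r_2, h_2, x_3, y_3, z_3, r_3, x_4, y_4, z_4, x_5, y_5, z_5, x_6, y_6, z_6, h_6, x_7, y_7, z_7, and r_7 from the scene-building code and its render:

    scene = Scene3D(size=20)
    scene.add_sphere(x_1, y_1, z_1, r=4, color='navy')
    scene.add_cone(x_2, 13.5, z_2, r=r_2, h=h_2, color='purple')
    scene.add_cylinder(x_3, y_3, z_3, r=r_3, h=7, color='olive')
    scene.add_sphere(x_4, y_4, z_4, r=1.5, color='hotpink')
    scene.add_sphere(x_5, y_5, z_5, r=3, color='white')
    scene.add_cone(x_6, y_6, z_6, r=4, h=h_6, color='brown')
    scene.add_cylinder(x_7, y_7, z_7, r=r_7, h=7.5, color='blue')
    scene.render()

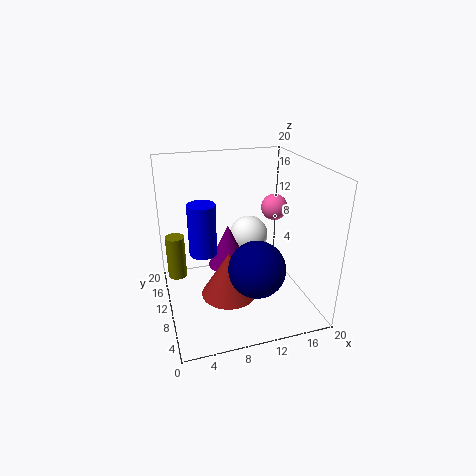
x_1 = 12; y_1 = 7.5; z_1 = 6; x_2 = 9.5; z_2 = 4; r_2 = 3; h_2 = 6.5; x_3 = 2; y_3 = 18; z_3 = 0.5; r_3 = 1.5; x_4 = 12.5; y_4 = 4; z_4 = 16.5; x_5 = 13.5; y_5 = 15.5; z_5 = 7.5; x_6 = 8.5; y_6 = 9.5; z_6 = 1.5; h_6 = 6.5; x_7 = 5.5; y_7 = 12.5; z_7 = 7; r_7 = 2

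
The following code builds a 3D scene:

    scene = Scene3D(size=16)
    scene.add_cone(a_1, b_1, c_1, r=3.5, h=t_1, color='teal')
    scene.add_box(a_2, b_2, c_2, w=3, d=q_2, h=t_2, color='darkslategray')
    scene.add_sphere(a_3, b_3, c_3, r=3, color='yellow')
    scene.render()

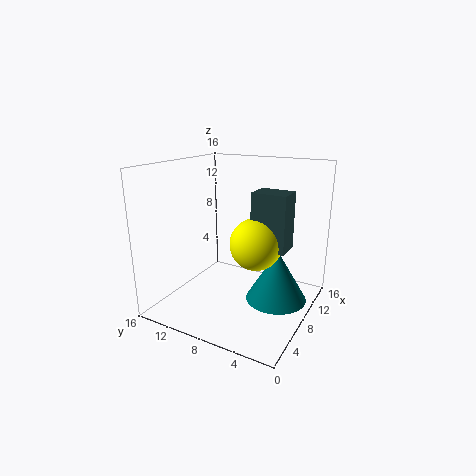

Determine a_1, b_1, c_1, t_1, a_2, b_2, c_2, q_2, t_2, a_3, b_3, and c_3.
a_1 = 10
b_1 = 4
c_1 = 0.5
t_1 = 6
a_2 = 9
b_2 = 3
c_2 = 6.5
q_2 = 4
t_2 = 6.5
a_3 = 9.5
b_3 = 6.5
c_3 = 7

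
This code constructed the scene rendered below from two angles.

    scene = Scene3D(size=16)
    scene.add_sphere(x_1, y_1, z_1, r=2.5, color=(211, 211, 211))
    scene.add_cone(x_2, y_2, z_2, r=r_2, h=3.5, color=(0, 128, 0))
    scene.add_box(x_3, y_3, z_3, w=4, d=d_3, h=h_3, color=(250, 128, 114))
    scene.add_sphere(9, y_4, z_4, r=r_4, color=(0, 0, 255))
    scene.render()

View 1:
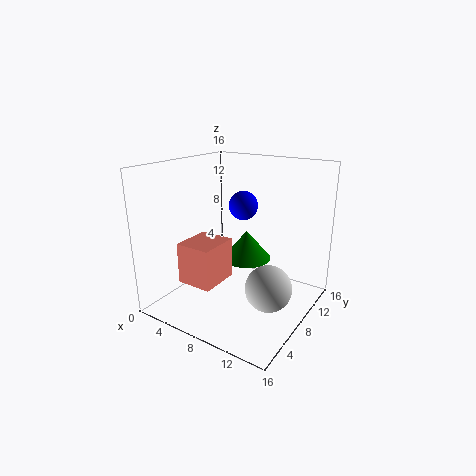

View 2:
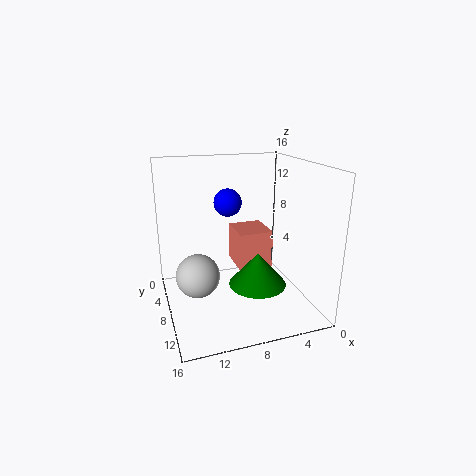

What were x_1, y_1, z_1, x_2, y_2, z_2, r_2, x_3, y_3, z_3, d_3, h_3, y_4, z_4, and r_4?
x_1 = 12.5, y_1 = 7, z_1 = 3.5, x_2 = 7, y_2 = 11.5, z_2 = 4, r_2 = 3, x_3 = 3.5, y_3 = 3, z_3 = 3.5, d_3 = 4.5, h_3 = 4.5, y_4 = 7.5, z_4 = 12, r_4 = 1.5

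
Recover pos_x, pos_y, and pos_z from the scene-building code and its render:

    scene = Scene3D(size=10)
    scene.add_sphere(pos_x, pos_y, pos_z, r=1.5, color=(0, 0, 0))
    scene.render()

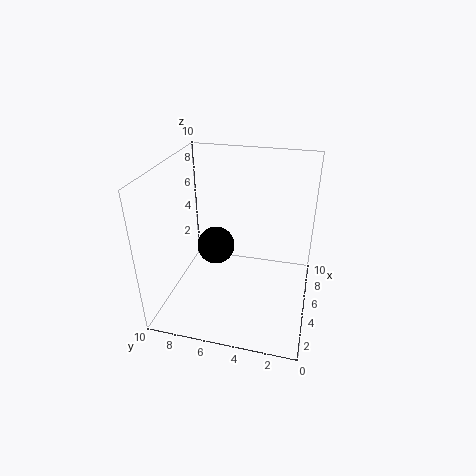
pos_x = 7.5
pos_y = 7.5
pos_z = 2.5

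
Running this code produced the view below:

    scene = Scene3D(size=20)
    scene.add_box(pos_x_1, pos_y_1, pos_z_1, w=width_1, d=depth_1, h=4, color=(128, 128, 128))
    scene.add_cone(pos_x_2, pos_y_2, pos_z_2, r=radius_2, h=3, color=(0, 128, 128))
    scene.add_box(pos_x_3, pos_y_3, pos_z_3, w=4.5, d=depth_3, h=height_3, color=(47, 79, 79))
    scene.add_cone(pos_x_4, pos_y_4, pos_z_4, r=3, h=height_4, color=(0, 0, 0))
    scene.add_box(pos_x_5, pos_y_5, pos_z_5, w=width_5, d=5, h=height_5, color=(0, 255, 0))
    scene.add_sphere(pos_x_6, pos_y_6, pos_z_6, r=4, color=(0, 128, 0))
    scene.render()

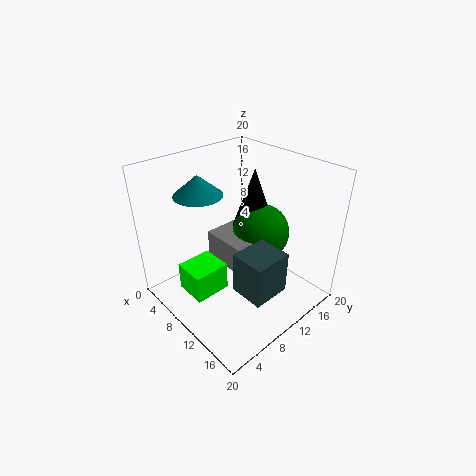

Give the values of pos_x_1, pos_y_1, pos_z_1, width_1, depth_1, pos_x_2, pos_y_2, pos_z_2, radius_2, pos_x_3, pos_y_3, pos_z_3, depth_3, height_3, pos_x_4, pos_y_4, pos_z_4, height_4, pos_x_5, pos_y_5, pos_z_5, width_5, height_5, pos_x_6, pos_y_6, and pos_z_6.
pos_x_1 = 6.5, pos_y_1 = 7.5, pos_z_1 = 6.5, width_1 = 7, depth_1 = 5.5, pos_x_2 = 4, pos_y_2 = 8, pos_z_2 = 15, radius_2 = 3.5, pos_x_3 = 14, pos_y_3 = 5.5, pos_z_3 = 6, depth_3 = 5, height_3 = 5.5, pos_x_4 = 9.5, pos_y_4 = 13.5, pos_z_4 = 10.5, height_4 = 8.5, pos_x_5 = 6, pos_y_5 = 2.5, pos_z_5 = 3, width_5 = 4.5, height_5 = 4, pos_x_6 = 11, pos_y_6 = 13.5, pos_z_6 = 10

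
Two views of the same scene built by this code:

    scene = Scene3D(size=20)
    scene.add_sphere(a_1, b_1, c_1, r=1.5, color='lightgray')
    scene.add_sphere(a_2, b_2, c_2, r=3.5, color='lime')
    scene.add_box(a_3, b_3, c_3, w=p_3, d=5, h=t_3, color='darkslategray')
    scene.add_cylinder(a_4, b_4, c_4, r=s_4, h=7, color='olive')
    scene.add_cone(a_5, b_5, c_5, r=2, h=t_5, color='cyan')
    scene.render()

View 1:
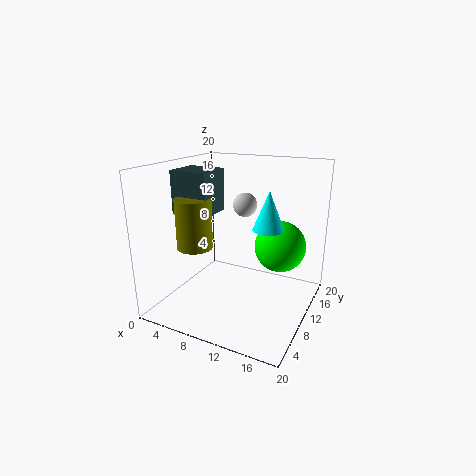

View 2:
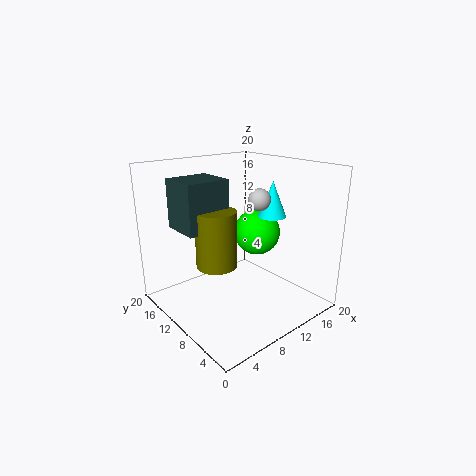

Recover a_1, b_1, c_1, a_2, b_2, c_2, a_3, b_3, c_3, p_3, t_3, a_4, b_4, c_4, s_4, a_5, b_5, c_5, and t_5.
a_1 = 12, b_1 = 8, c_1 = 15.5, a_2 = 15.5, b_2 = 12, c_2 = 9, a_3 = 1, b_3 = 7.5, c_3 = 13, p_3 = 5.5, t_3 = 6, a_4 = 4.5, b_4 = 7.5, c_4 = 8.5, s_4 = 2.5, a_5 = 15, b_5 = 8.5, c_5 = 12.5, t_5 = 5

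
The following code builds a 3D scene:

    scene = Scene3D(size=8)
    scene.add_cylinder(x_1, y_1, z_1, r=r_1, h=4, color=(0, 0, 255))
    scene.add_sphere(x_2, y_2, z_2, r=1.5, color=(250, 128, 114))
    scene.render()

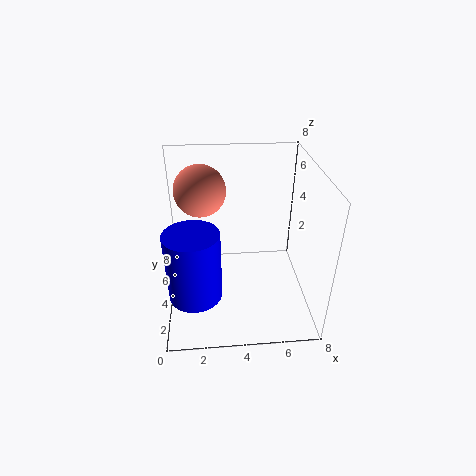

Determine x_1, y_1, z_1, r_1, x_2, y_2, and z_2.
x_1 = 1.5; y_1 = 3; z_1 = 1; r_1 = 1.5; x_2 = 2; y_2 = 6; z_2 = 6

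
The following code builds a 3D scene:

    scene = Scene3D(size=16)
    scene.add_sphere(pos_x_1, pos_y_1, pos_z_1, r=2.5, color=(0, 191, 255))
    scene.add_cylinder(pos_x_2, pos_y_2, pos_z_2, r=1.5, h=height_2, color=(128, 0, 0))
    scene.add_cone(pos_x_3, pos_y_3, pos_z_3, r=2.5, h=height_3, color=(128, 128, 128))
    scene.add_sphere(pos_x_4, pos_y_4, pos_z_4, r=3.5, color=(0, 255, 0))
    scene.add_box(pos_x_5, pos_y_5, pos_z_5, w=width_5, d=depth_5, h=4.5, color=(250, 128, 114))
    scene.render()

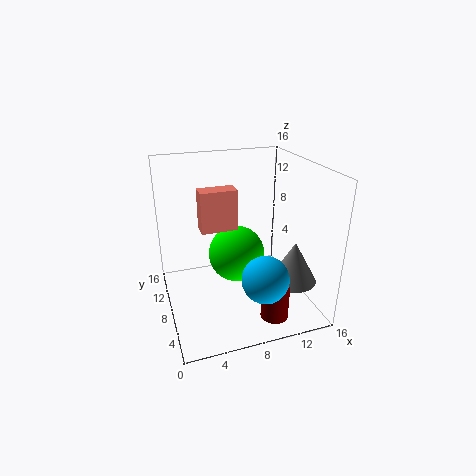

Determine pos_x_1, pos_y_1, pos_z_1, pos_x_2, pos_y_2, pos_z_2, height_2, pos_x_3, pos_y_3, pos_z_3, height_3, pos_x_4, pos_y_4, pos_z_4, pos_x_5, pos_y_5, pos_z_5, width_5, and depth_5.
pos_x_1 = 9.5
pos_y_1 = 3.5
pos_z_1 = 5
pos_x_2 = 10.5
pos_y_2 = 3
pos_z_2 = 0.5
height_2 = 4
pos_x_3 = 13
pos_y_3 = 4
pos_z_3 = 4
height_3 = 4.5
pos_x_4 = 9
pos_y_4 = 11.5
pos_z_4 = 4
pos_x_5 = 4
pos_y_5 = 8
pos_z_5 = 9
width_5 = 4
depth_5 = 2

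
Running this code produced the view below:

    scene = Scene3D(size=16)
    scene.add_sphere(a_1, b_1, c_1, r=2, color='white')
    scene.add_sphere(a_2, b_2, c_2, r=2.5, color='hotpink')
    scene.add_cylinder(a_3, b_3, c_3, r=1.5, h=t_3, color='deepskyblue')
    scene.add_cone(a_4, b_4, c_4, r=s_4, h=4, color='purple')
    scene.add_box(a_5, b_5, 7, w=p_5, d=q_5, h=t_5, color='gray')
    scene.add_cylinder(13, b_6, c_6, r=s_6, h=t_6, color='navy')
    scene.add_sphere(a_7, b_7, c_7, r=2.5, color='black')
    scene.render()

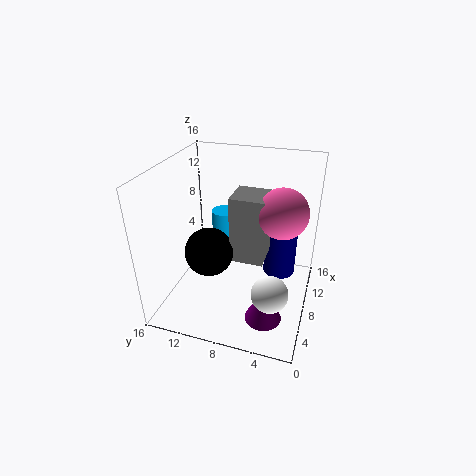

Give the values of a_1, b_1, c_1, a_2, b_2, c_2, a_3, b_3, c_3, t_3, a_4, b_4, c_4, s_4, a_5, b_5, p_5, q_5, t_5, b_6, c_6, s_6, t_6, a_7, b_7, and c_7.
a_1 = 5; b_1 = 3.5; c_1 = 3.5; a_2 = 6.5; b_2 = 3; c_2 = 12.5; a_3 = 13; b_3 = 11.5; c_3 = 3; t_3 = 5.5; a_4 = 4.5; b_4 = 4; c_4 = 0.5; s_4 = 2; a_5 = 5; b_5 = 4.5; p_5 = 3.5; q_5 = 3.5; t_5 = 7; b_6 = 4; c_6 = 1; s_6 = 2; t_6 = 7; a_7 = 4.5; b_7 = 10; c_7 = 8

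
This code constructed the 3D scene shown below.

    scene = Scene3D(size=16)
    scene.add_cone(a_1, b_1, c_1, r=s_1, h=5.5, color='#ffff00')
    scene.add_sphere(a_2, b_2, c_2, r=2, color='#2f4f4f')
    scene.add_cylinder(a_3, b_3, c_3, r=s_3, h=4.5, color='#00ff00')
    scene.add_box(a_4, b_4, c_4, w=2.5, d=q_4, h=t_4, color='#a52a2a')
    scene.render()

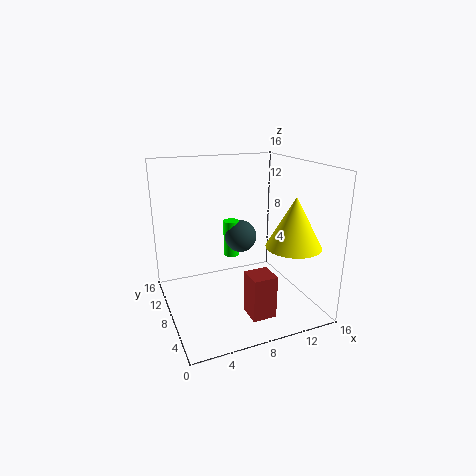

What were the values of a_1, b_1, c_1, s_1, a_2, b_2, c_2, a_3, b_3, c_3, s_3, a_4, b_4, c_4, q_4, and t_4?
a_1 = 13; b_1 = 4.5; c_1 = 7.5; s_1 = 3; a_2 = 10; b_2 = 12; c_2 = 6.5; a_3 = 9; b_3 = 12.5; c_3 = 4; s_3 = 1; a_4 = 7; b_4 = 1.5; c_4 = 1.5; q_4 = 2.5; t_4 = 4.5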